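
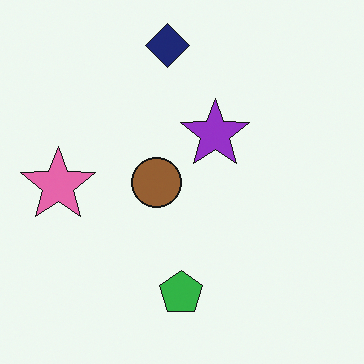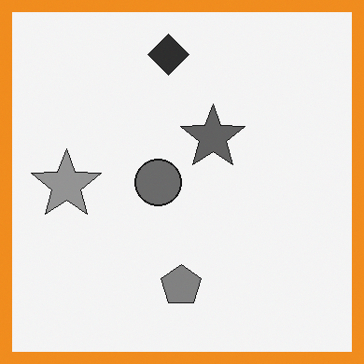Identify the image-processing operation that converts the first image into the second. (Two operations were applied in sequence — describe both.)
The image was converted to grayscale, then framed with a orange border.

All color is removed — every shape is now a shade of grey. A solid orange frame runs around the edge of the second image, with the content slightly shrunk inside it.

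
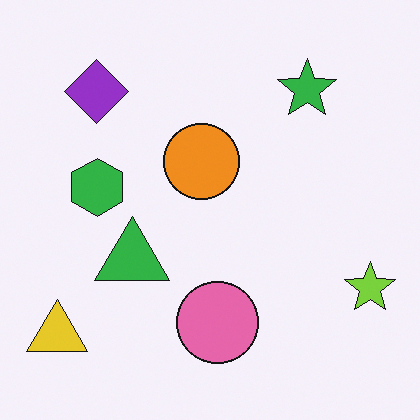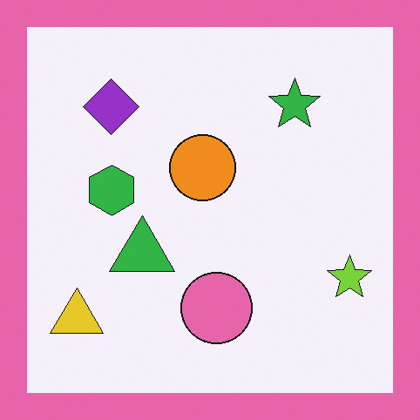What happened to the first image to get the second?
This is the original image framed with a pink border.

A solid pink frame runs around the edge of the second image, with the content slightly shrunk inside it.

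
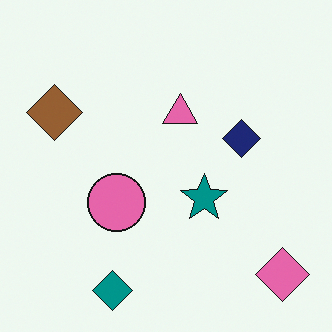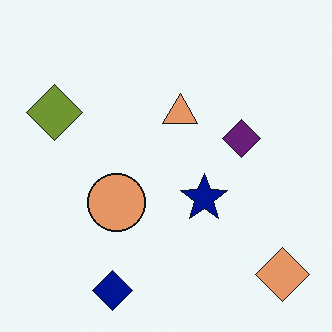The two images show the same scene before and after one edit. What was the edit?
It was hue-shifted by a small amount.

Every shape's color has rotated by the same amount around the hue wheel — a uniform hue shift.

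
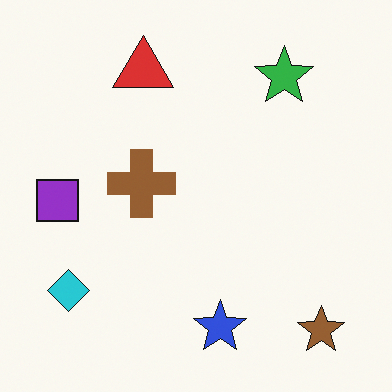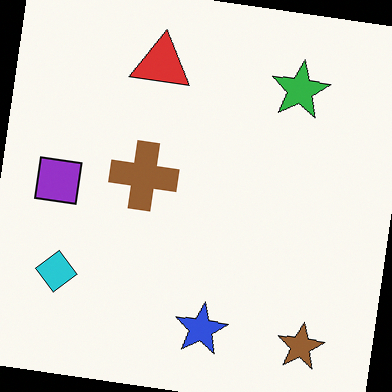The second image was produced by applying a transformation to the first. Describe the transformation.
Rotated clockwise by a slight angle.

Every shape is tilted by the same angle and the image corners show triangular fill wedges — a whole-image rotation by a non-right angle.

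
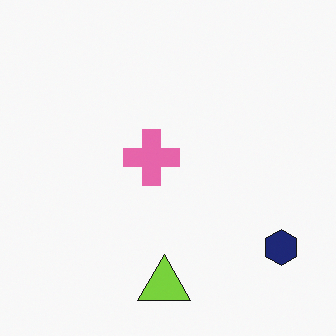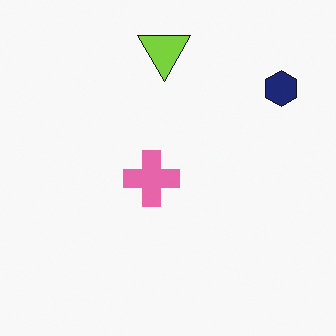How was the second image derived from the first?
The second image is the first flipped vertically (top ↔ bottom).

The lime triangle is in the bottom of the first image and the top of the second — shapes on opposite sides of the horizontal midline have swapped in a mirror flip.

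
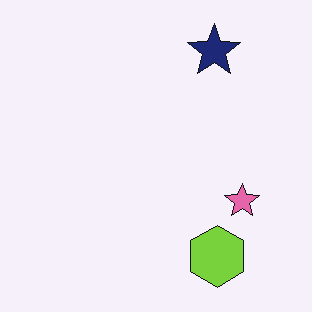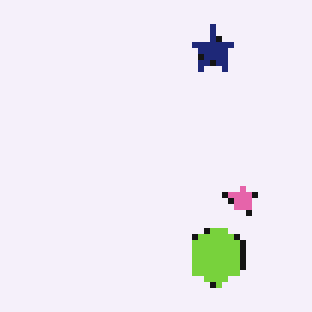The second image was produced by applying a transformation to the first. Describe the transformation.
The transformation is: pixelated into visible square blocks.

Shapes are reduced to large square blocks; fine edges and outlines are lost — a downscale-then-upscale (mosaic) effect.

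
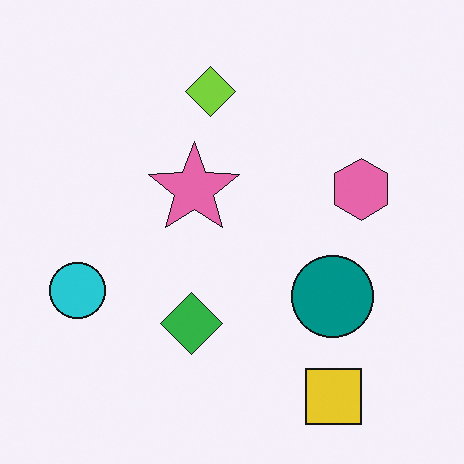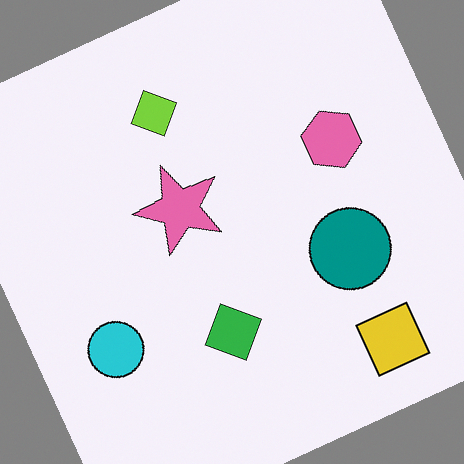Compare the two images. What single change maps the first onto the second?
The image was rotated counter-clockwise by a clearly visible amount.

Every shape is tilted by the same angle and the image corners show triangular fill wedges — a whole-image rotation by a non-right angle.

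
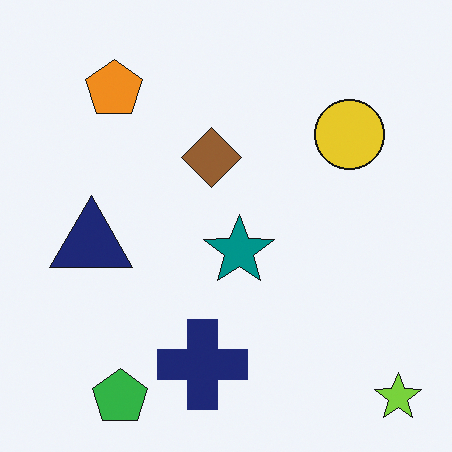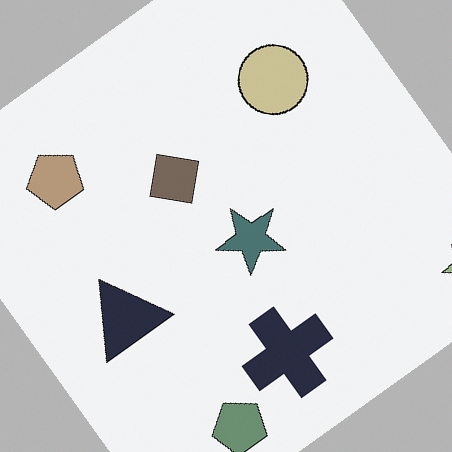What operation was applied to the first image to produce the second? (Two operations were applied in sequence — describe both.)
This is the original image rotated counter-clockwise by a large amount — several tens of degrees, then heavily desaturated.

Every shape is tilted by the same angle and the image corners show triangular fill wedges — a whole-image rotation by a non-right angle. All colors are more muted and greyish — a global saturation change.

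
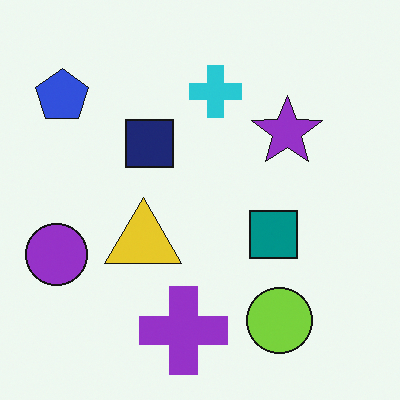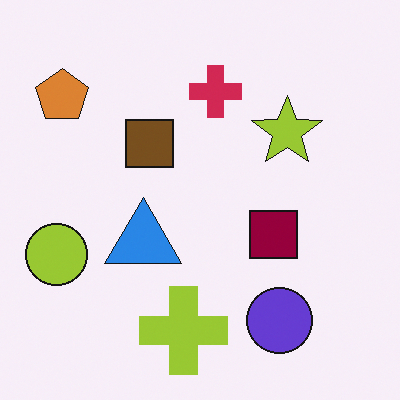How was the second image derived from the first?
The second image is the first hue-shifted by a large amount.

Every shape's color has rotated by the same amount around the hue wheel — a uniform hue shift.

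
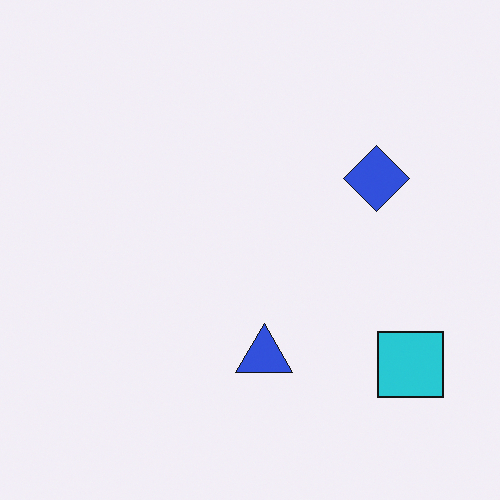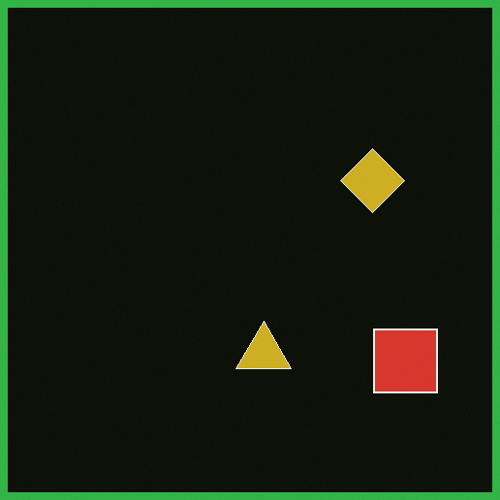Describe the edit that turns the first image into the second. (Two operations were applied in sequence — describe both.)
The transformation is: color-inverted (negative), then framed with a green border.

The light background has become dark and every shape's color is its complement — a photographic negative. A solid green frame runs around the edge of the second image, with the content slightly shrunk inside it.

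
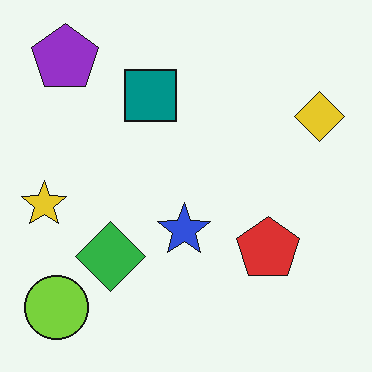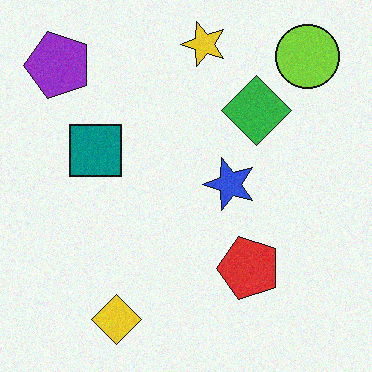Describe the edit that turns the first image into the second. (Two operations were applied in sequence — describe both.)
The second image is the first degraded with subtle gaussian noise, then transposed (reflected across the top-left ↔ bottom-right diagonal).

Random speckle covers the whole image, including the flat background. Shapes have swapped their row and column positions — what was in the top-right is now in the bottom-left — a diagonal reflection.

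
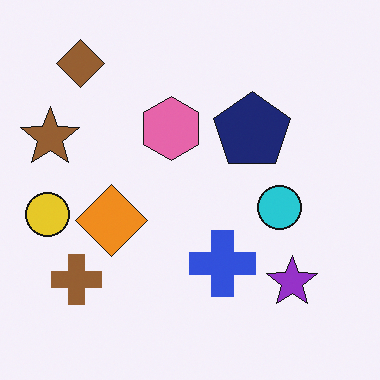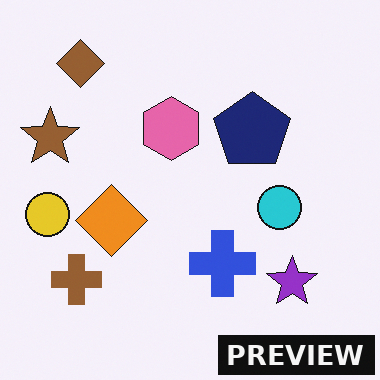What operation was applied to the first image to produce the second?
The second image is the first watermarked with the text "PREVIEW" in the lower-right corner.

A dark label reading "PREVIEW" appears in the lower-right corner.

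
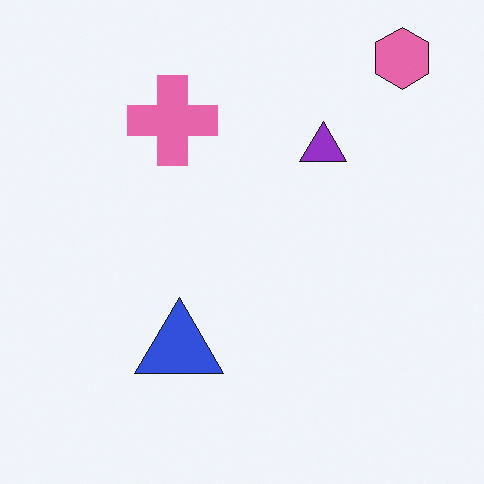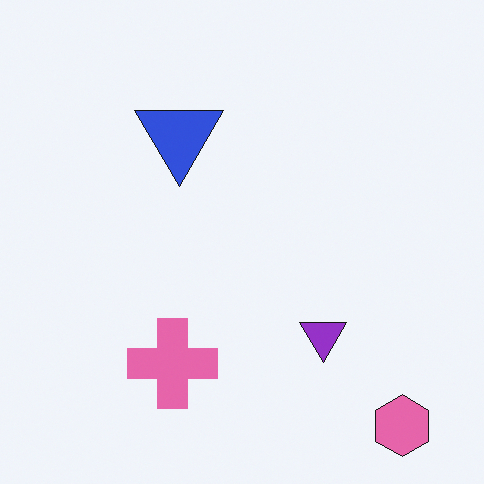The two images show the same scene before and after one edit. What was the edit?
Flipped vertically (top ↔ bottom).

The pink hexagon is in the top-right of the first image and the bottom-right of the second — shapes on opposite sides of the horizontal midline have swapped in a mirror flip.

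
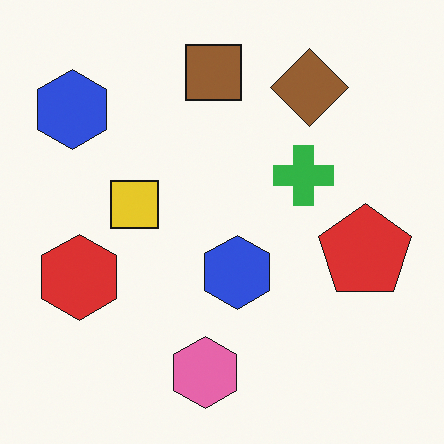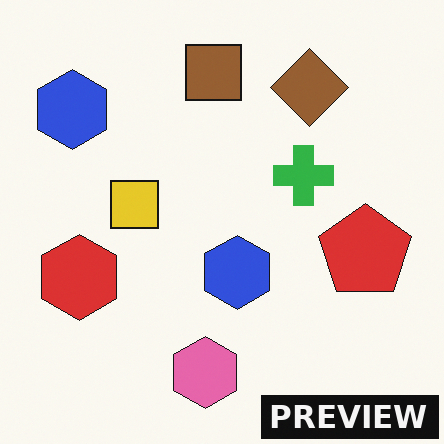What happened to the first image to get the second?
The second image is the first watermarked with the text "PREVIEW" in the lower-right corner.

A dark label reading "PREVIEW" appears in the lower-right corner.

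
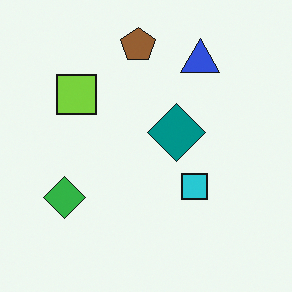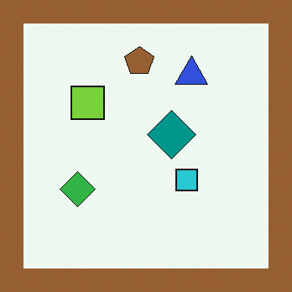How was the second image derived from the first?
This is the original image framed with a brown border.

A solid brown frame runs around the edge of the second image, with the content slightly shrunk inside it.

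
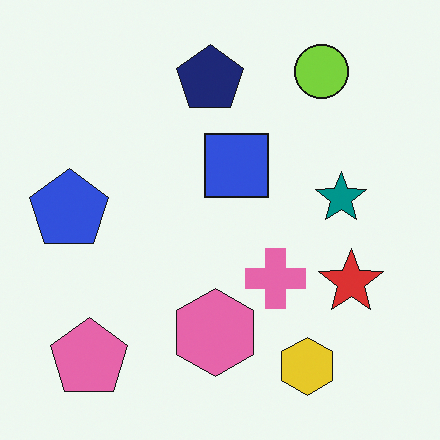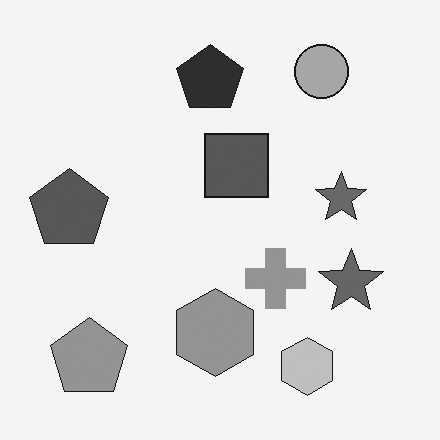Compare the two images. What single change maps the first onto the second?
Converted to grayscale.

All color is removed — every shape is now a shade of grey.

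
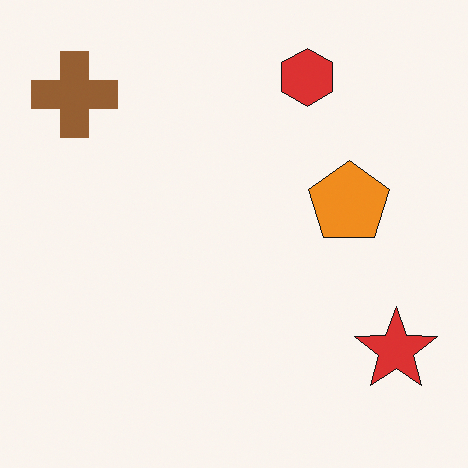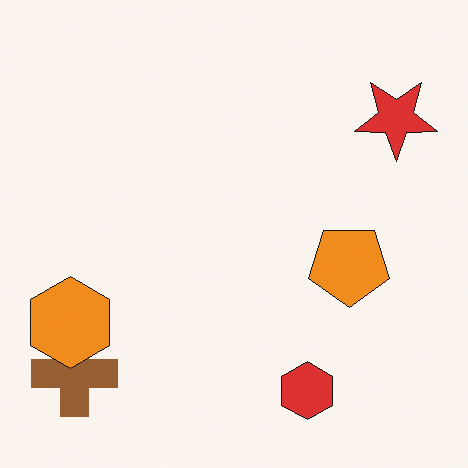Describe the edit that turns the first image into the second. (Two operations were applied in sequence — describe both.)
It was flipped vertically (top ↔ bottom), then overlaid with an additional orange hexagon.

The red hexagon is in the top of the first image and the bottom of the second — shapes on opposite sides of the horizontal midline have swapped in a mirror flip. An orange hexagon appears in the second image that is absent from the first.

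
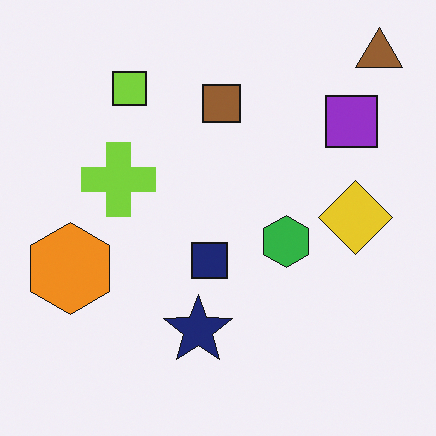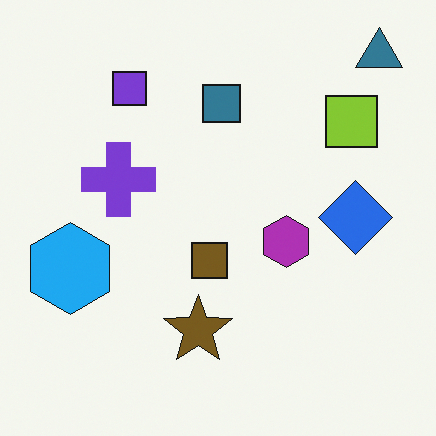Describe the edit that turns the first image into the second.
The transformation is: hue-shifted by a large amount.

Every shape's color has rotated by the same amount around the hue wheel — a uniform hue shift.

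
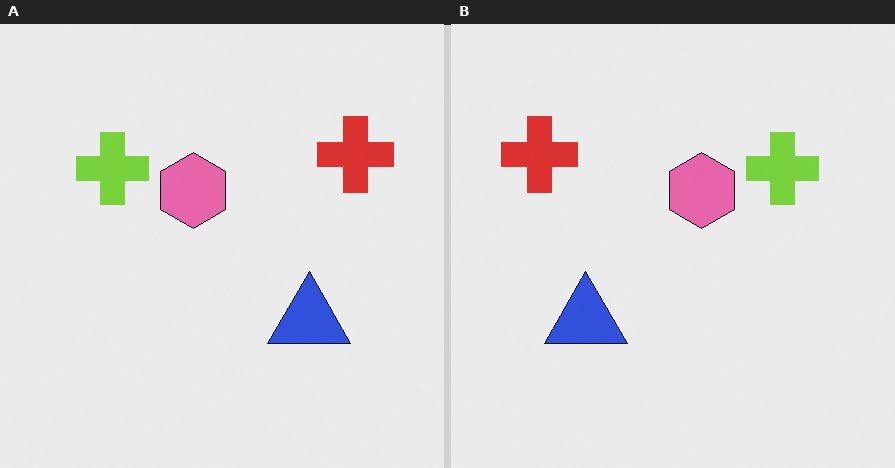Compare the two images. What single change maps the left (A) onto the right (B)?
It was flipped horizontally (left ↔ right).

The red cross is in the top-right of the left (A) image and the top-left of the right (B) — shapes on opposite sides of the vertical midline have swapped in a mirror flip.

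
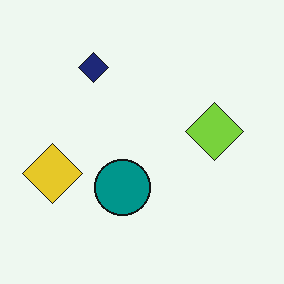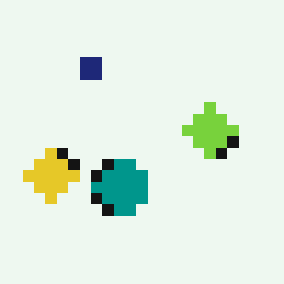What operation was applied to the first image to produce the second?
The image was coarsely pixelated.

Shapes are reduced to large square blocks; fine edges and outlines are lost — a downscale-then-upscale (mosaic) effect.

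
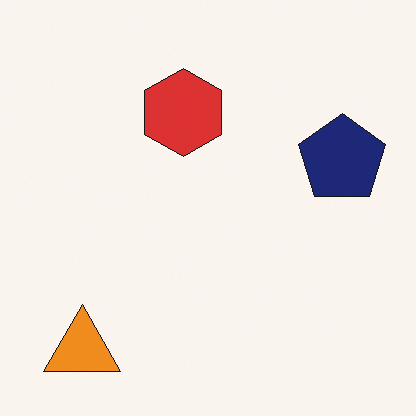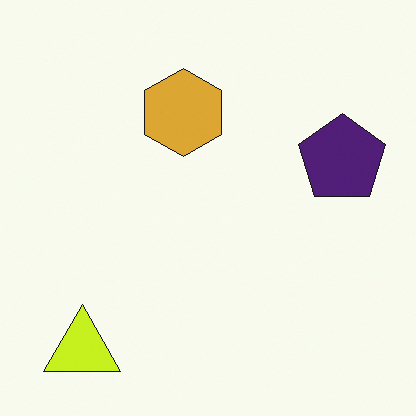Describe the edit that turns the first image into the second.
This is the original image hue-shifted by a small amount.

Every shape's color has rotated by the same amount around the hue wheel — a uniform hue shift.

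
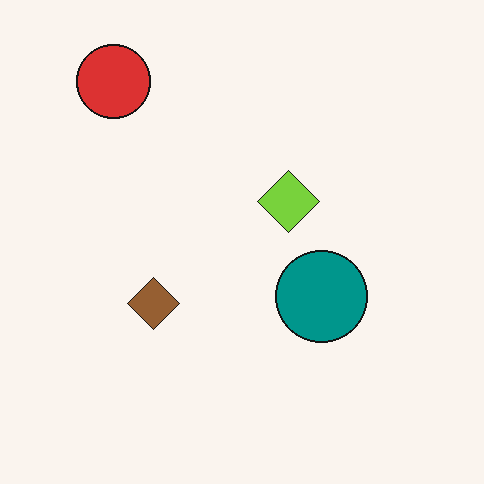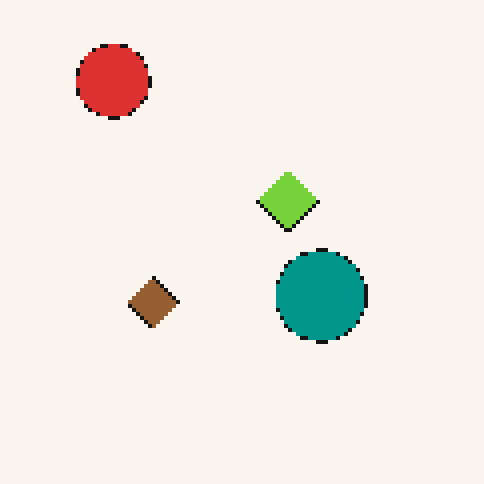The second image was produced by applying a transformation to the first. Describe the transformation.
Lightly pixelated (a mild mosaic effect).

Shapes are reduced to large square blocks; fine edges and outlines are lost — a downscale-then-upscale (mosaic) effect.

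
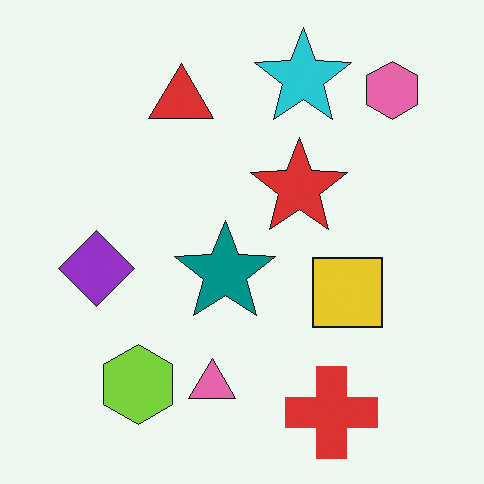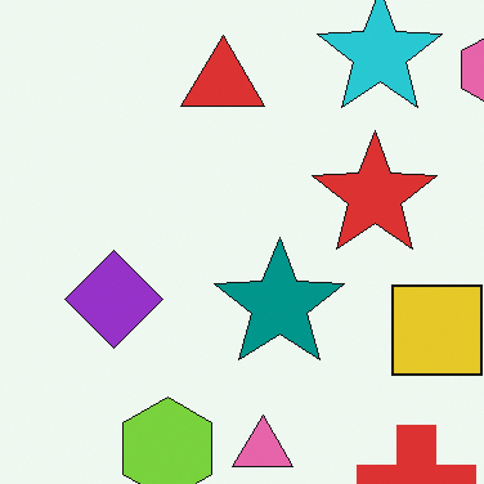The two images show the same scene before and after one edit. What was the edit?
This is the original image cropped slightly and scaled back up.

The visible shapes are larger and the field of view is narrower; shapes near the original edges may be partly or wholly outside the frame — a crop-and-rescale.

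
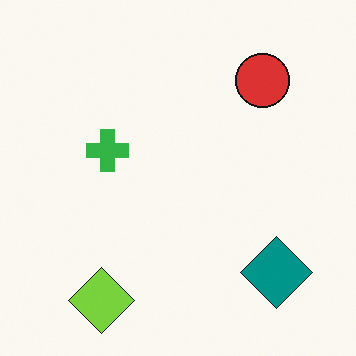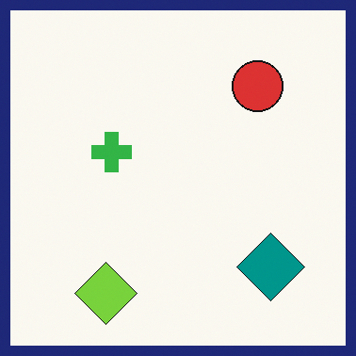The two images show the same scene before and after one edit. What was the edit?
The second image is the first framed with a navy border.

A solid navy frame runs around the edge of the second image, with the content slightly shrunk inside it.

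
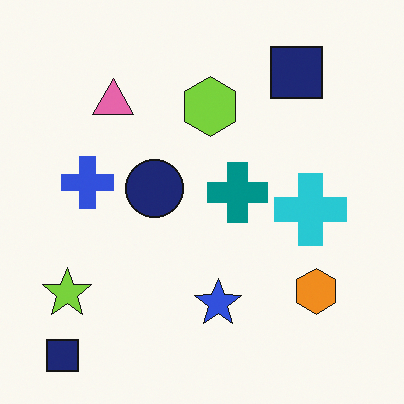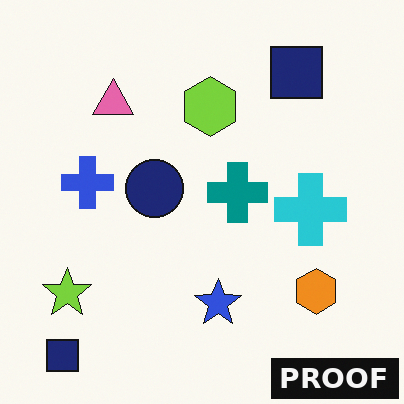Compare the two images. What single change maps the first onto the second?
Watermarked with the text "PROOF" in the lower-right corner.

A dark label reading "PROOF" appears in the lower-right corner.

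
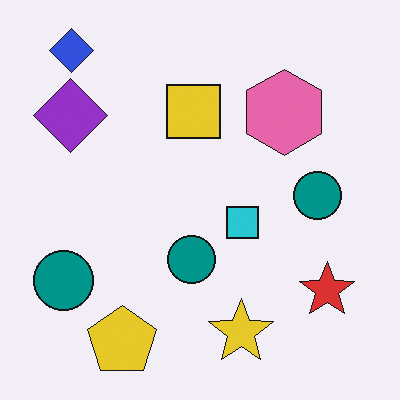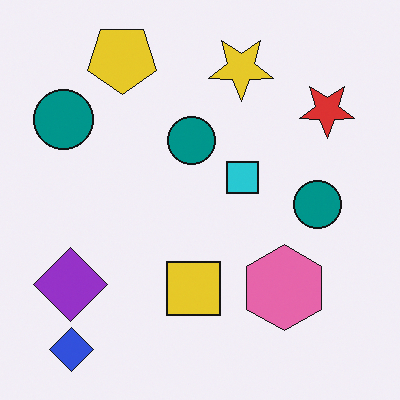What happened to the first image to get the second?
The image was flipped vertically (top ↔ bottom).

The blue diamond is in the top-left of the first image and the bottom-left of the second — shapes on opposite sides of the horizontal midline have swapped in a mirror flip.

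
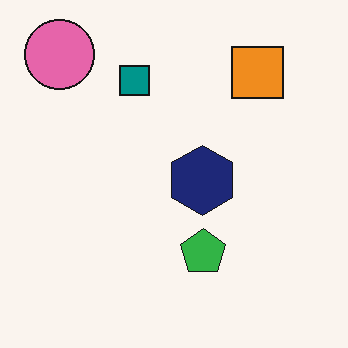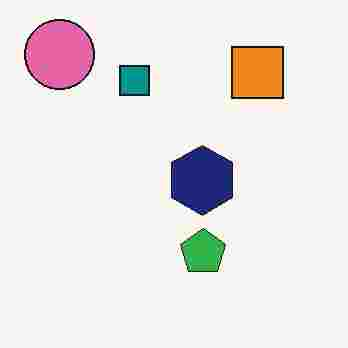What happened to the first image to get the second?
The second image is the first heavily JPEG-compressed with obvious blocking artifacts.

Blocky 8×8 compression artifacts appear around shape edges and the flat background shows ringing — characteristic JPEG degradation.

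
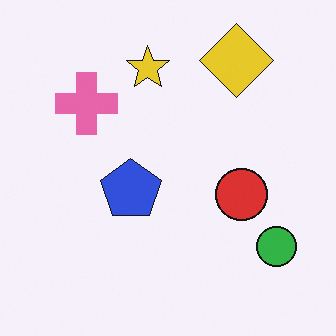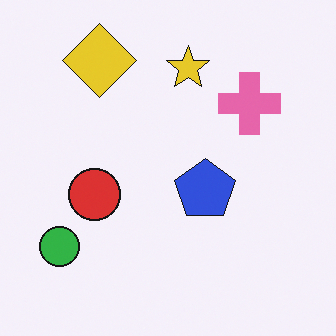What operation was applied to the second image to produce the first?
The transformation is: flipped horizontally (left ↔ right).

The green circle is in the bottom-left of the second image and the bottom-right of the first — shapes on opposite sides of the vertical midline have swapped in a mirror flip.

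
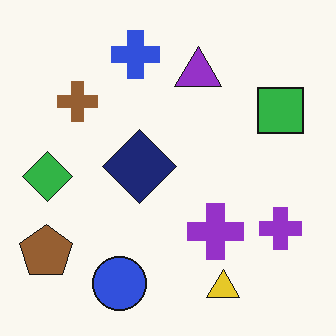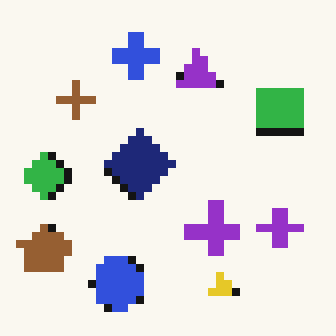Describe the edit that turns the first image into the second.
This is the original image moderately pixelated.

Shapes are reduced to large square blocks; fine edges and outlines are lost — a downscale-then-upscale (mosaic) effect.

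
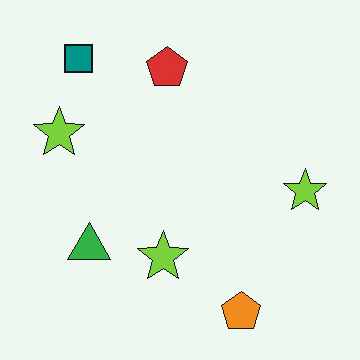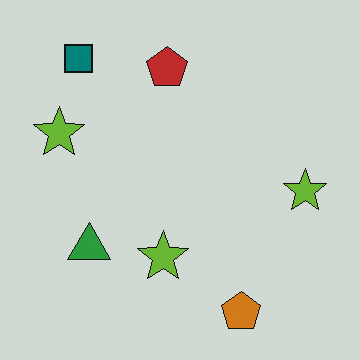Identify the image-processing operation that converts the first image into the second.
The transformation is: slightly darkened.

Every pixel — background and shapes alike — is uniformly darkened.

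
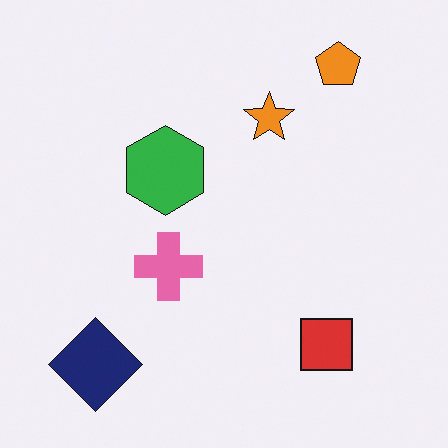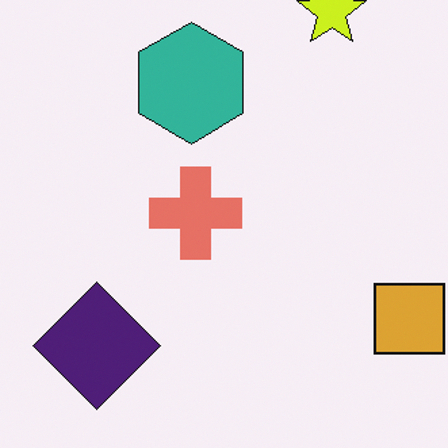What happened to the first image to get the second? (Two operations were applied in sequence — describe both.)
This is the original image hue-shifted by a small amount, then cropped to a modestly smaller region and rescaled.

Every shape's color has rotated by the same amount around the hue wheel — a uniform hue shift. The visible shapes are larger and the field of view is narrower; shapes near the original edges may be partly or wholly outside the frame — a crop-and-rescale.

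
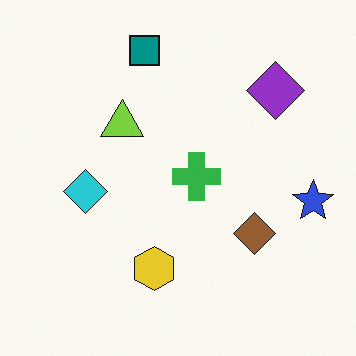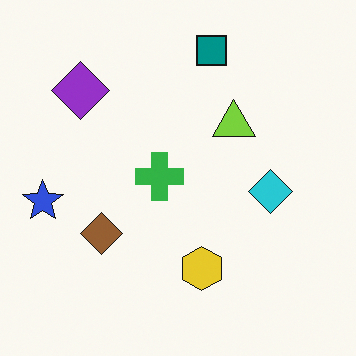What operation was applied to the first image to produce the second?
Flipped horizontally (left ↔ right).

The blue star is in the right of the first image and the left of the second — shapes on opposite sides of the vertical midline have swapped in a mirror flip.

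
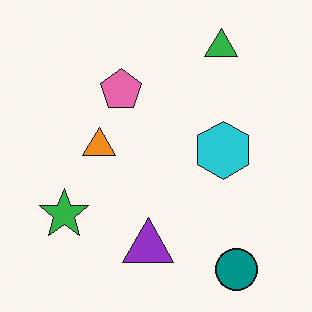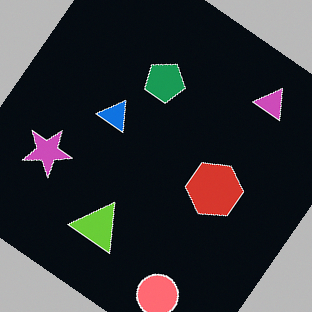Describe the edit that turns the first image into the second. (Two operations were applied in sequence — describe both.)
Rotated clockwise by a large amount — several tens of degrees, then color-inverted (negative).

Every shape is tilted by the same angle and the image corners show triangular fill wedges — a whole-image rotation by a non-right angle. The light background has become dark and every shape's color is its complement — a photographic negative.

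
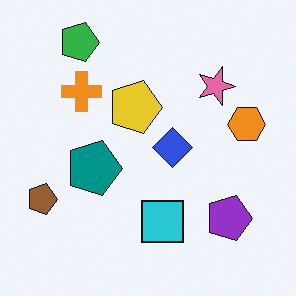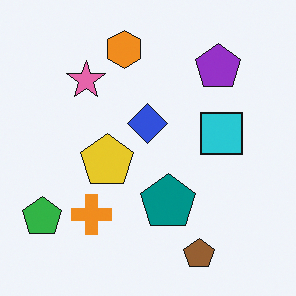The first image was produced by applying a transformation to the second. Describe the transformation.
The first image is the second rotated 90° clockwise.

The green pentagon sits in the bottom-left of the second image and the top-left of the first — consistent with a whole-image 90° clockwise rotation.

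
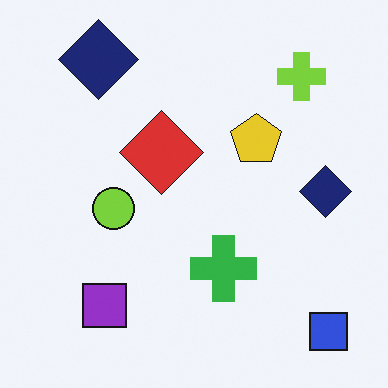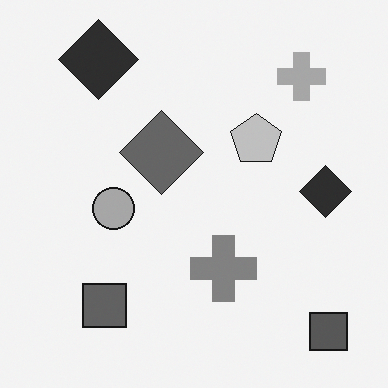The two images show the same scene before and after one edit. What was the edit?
It was converted to grayscale.

All color is removed — every shape is now a shade of grey.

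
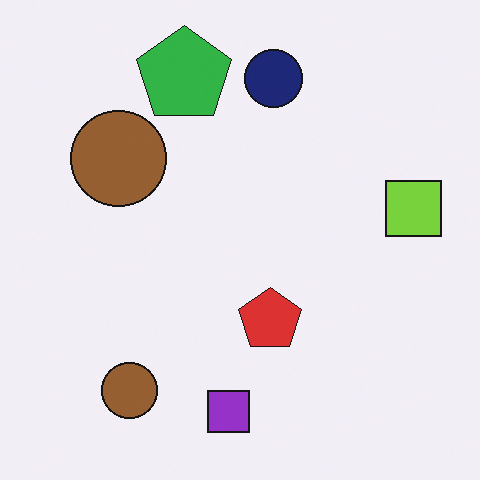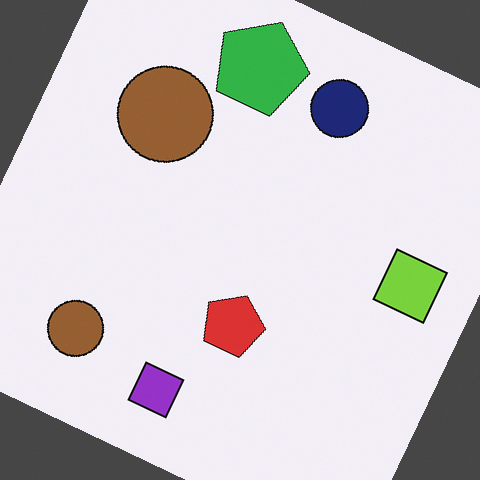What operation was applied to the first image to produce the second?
The image was rotated clockwise by a moderate amount.

Every shape is tilted by the same angle and the image corners show triangular fill wedges — a whole-image rotation by a non-right angle.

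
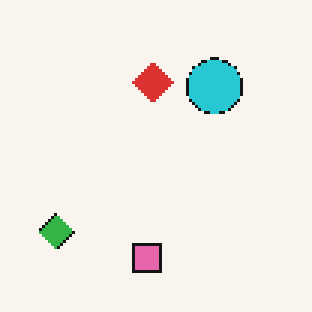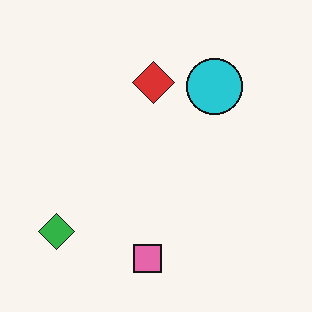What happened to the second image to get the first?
It was lightly pixelated (a mild mosaic effect).

Shapes are reduced to large square blocks; fine edges and outlines are lost — a downscale-then-upscale (mosaic) effect.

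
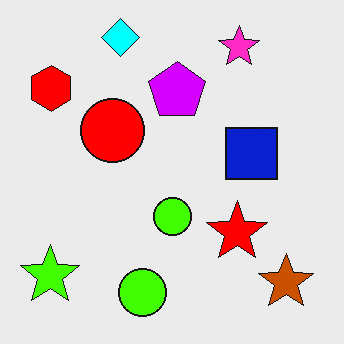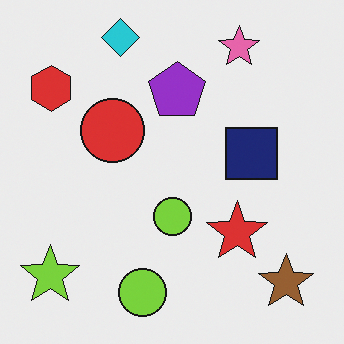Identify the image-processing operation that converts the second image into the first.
The image was made much more vivid (saturation change).

All colors are more vivid — a global saturation change.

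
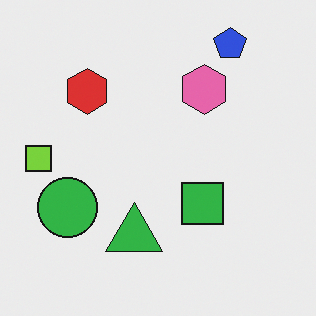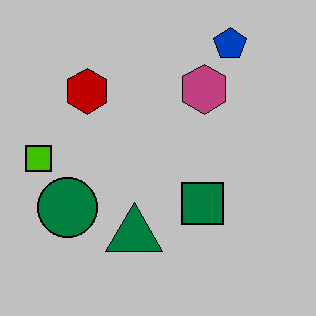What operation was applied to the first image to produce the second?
The transformation is: aggressively posterized.

Each flat color has snapped to a coarser quantized level — most visibly, the near-white background has dropped to a flat grey.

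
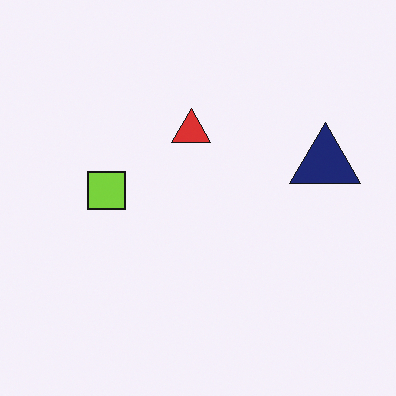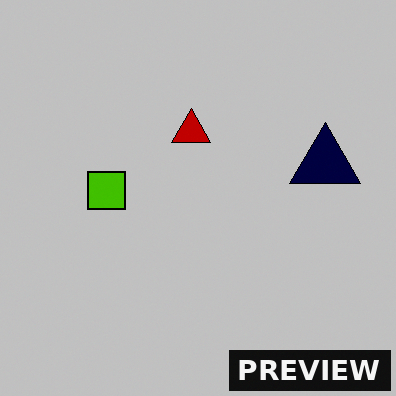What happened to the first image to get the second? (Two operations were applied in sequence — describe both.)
It was aggressively posterized, then watermarked with the text "PREVIEW" in the lower-right corner.

Each flat color has snapped to a coarser quantized level — most visibly, the near-white background has dropped to a flat grey. A dark label reading "PREVIEW" appears in the lower-right corner.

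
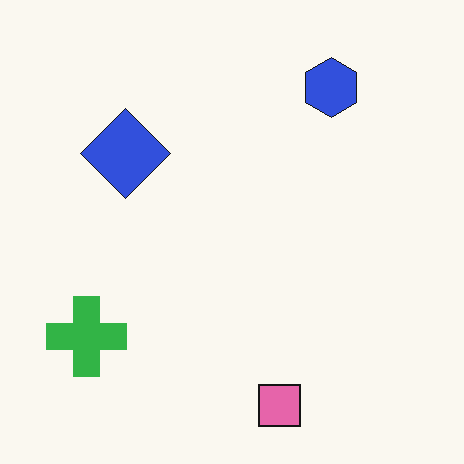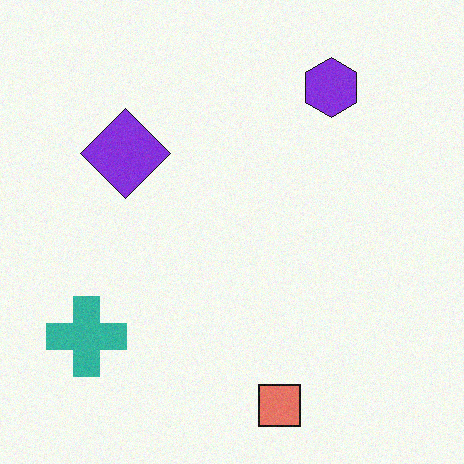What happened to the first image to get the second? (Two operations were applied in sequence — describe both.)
Hue-shifted slightly, then degraded with light additive noise.

Every shape's color has rotated by the same amount around the hue wheel — a uniform hue shift. Random speckle covers the whole image, including the flat background.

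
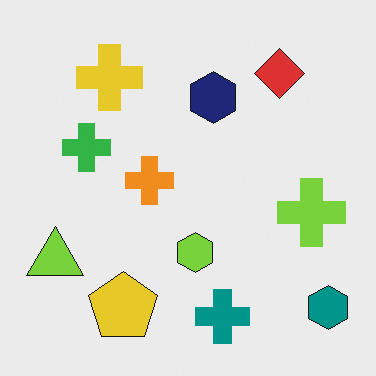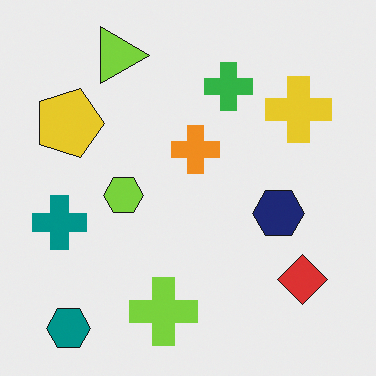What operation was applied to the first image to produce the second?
This is the original image rotated 90° clockwise.

The teal hexagon sits in the bottom-right of the first image and the bottom-left of the second — consistent with a whole-image 90° clockwise rotation.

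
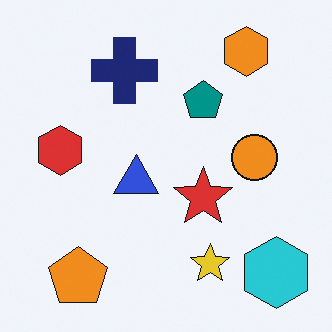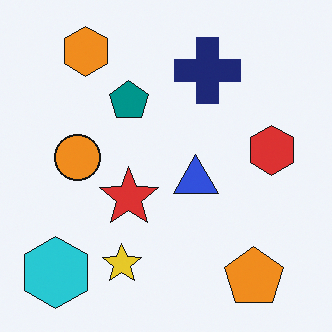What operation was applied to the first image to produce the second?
Flipped horizontally (left ↔ right).

The cyan hexagon is in the bottom-right of the first image and the bottom-left of the second — shapes on opposite sides of the vertical midline have swapped in a mirror flip.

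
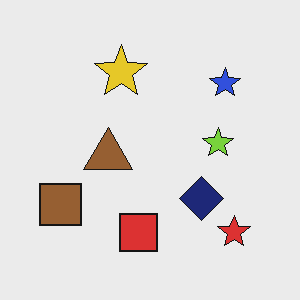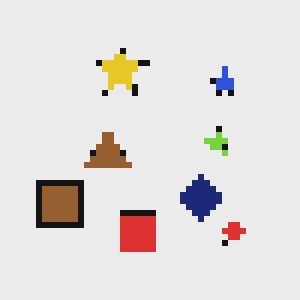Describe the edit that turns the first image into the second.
The transformation is: pixelated into visible square blocks.

Shapes are reduced to large square blocks; fine edges and outlines are lost — a downscale-then-upscale (mosaic) effect.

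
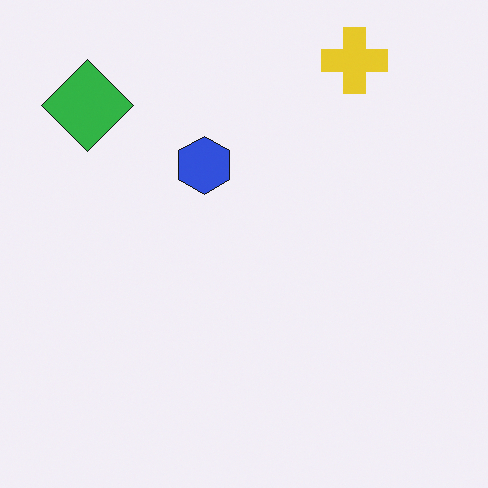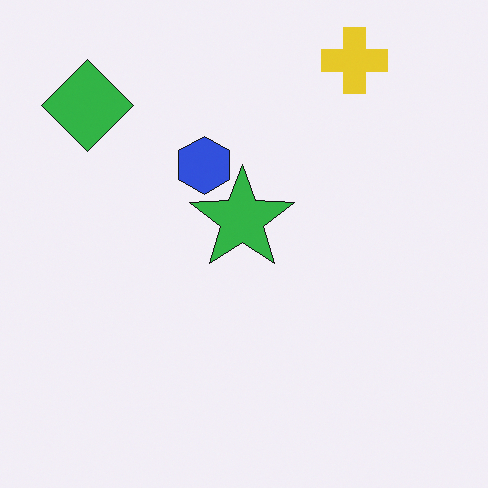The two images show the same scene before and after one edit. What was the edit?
It was overlaid with an additional green star.

A green star appears in the second image that is absent from the first.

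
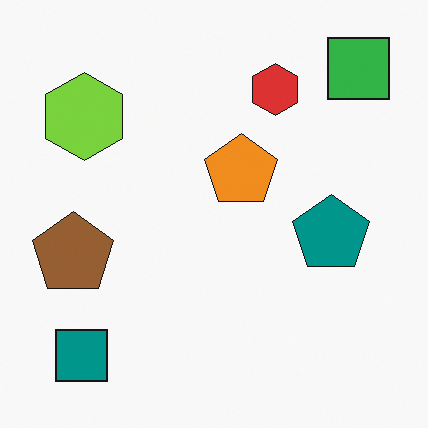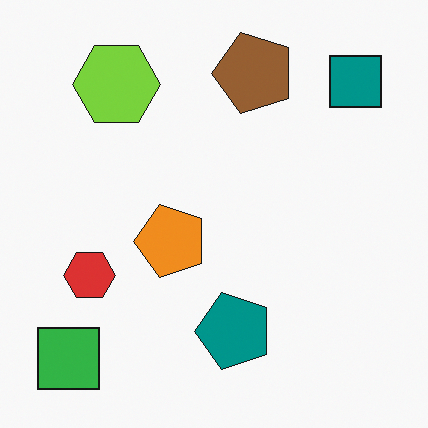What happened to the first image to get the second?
This is the original image transposed (reflected across the top-left ↔ bottom-right diagonal).

Shapes have swapped their row and column positions — what was in the top-right is now in the bottom-left — a diagonal reflection.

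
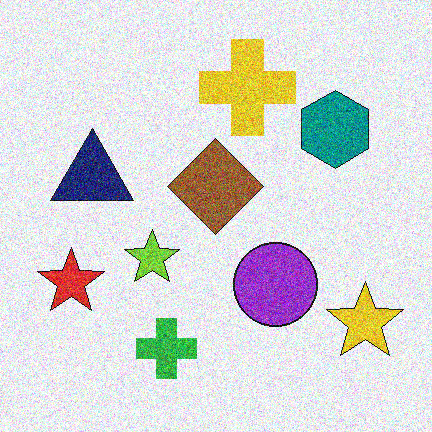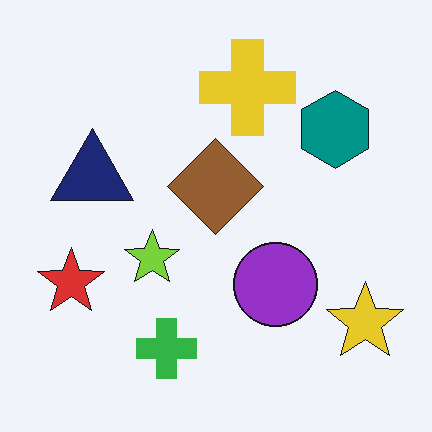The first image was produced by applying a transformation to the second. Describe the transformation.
Degraded with a thick layer of grain.

Random speckle covers the whole image, including the flat background.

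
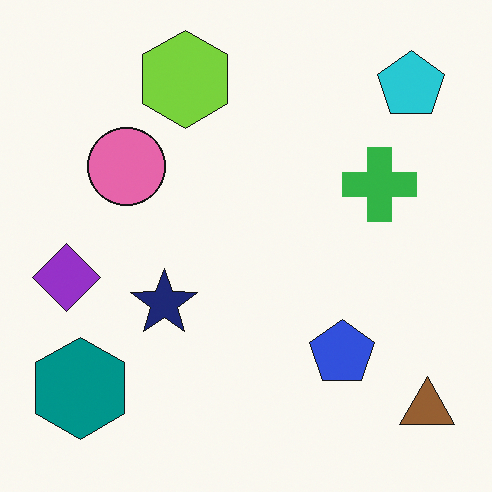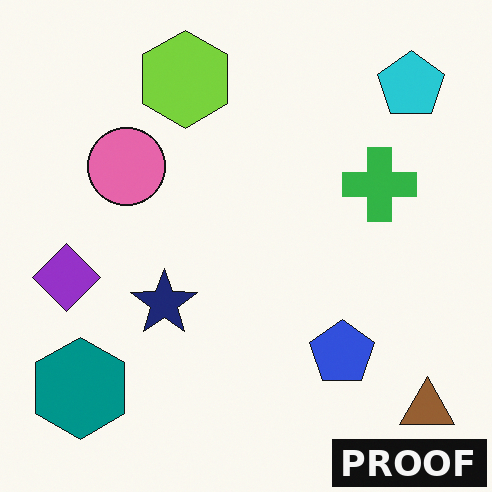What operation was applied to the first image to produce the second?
It was watermarked with the text "PROOF" in the lower-right corner.

A dark label reading "PROOF" appears in the lower-right corner.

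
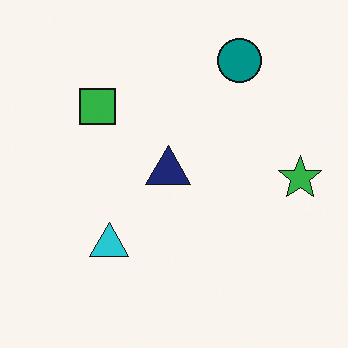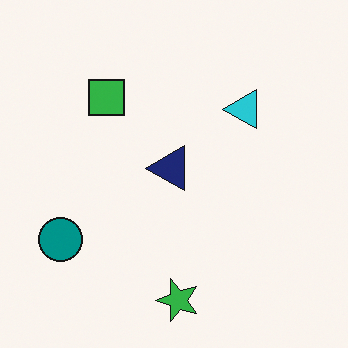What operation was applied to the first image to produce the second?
The image was transposed (reflected across the top-left ↔ bottom-right diagonal).

Shapes have swapped their row and column positions — what was in the top-right is now in the bottom-left — a diagonal reflection.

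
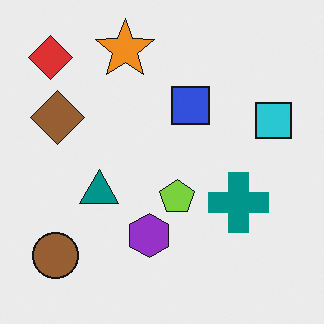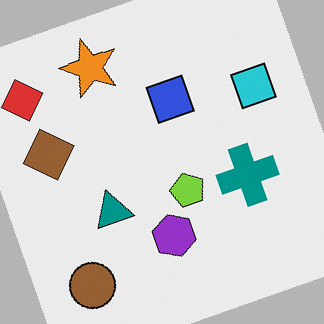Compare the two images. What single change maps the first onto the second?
This is the original image rotated counter-clockwise by a clearly visible amount.

Every shape is tilted by the same angle and the image corners show triangular fill wedges — a whole-image rotation by a non-right angle.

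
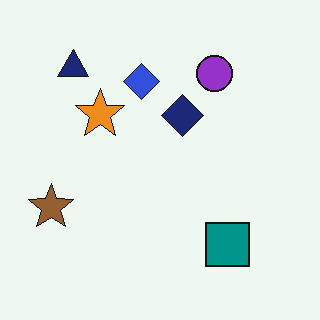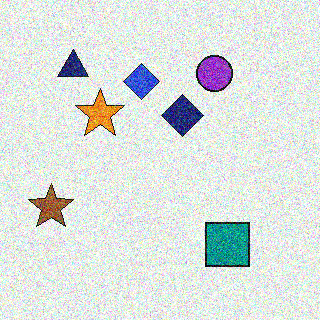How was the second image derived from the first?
The image was degraded with heavy additive noise.

Random speckle covers the whole image, including the flat background.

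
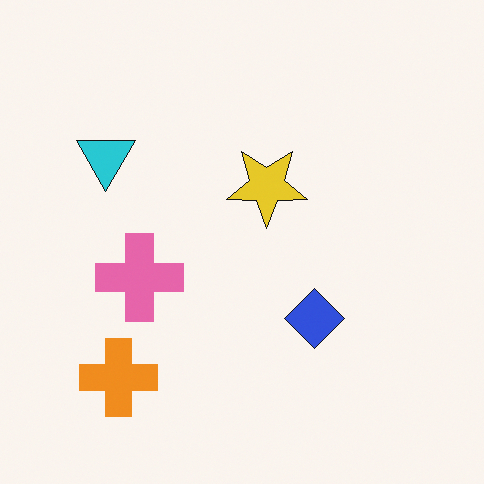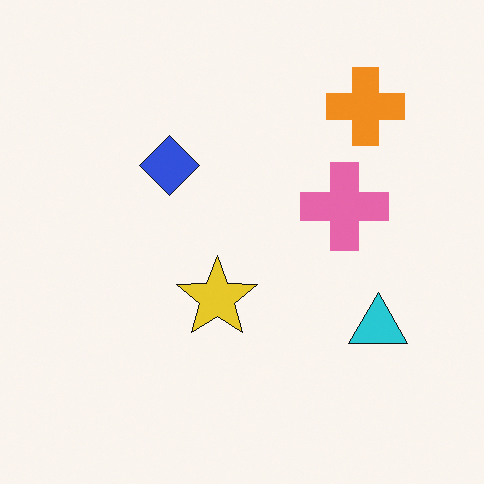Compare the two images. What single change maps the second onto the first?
It was rotated 180°.

The orange cross sits in the top-right of the second image and the bottom-left of the first — consistent with a whole-image 180° rotation.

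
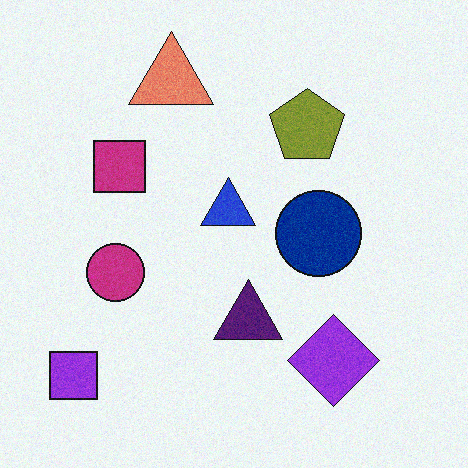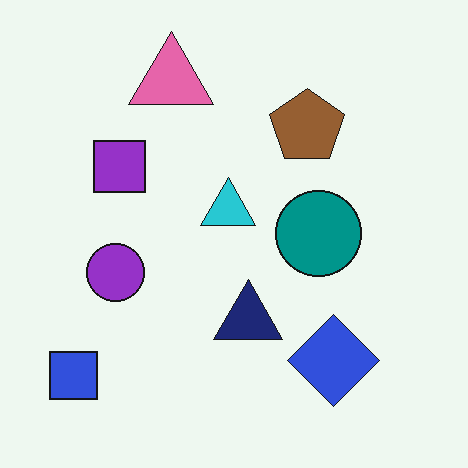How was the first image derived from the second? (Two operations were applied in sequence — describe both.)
It was degraded with a light layer of grain, then hue-shifted by a small amount.

Random speckle covers the whole image, including the flat background. Every shape's color has rotated by the same amount around the hue wheel — a uniform hue shift.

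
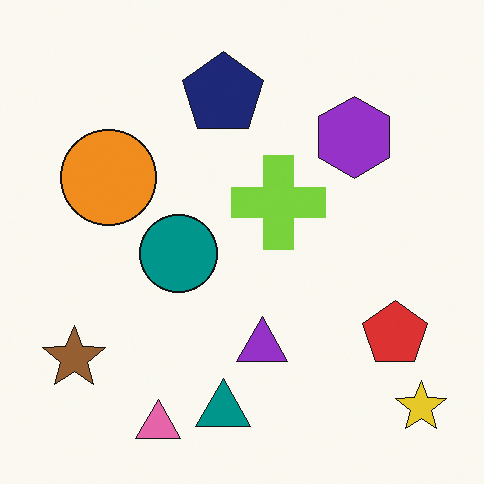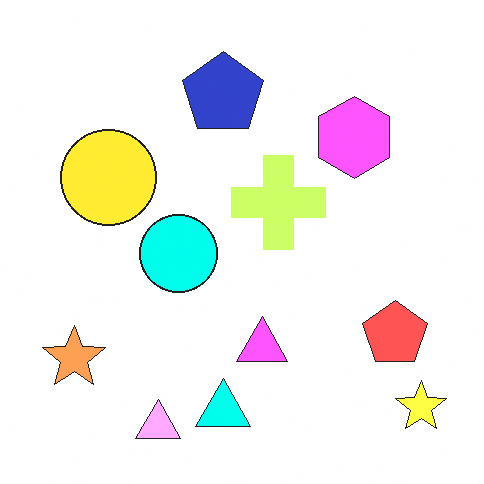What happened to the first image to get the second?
This is the original image brightened a lot.

Every pixel — background and shapes alike — is uniformly brightened.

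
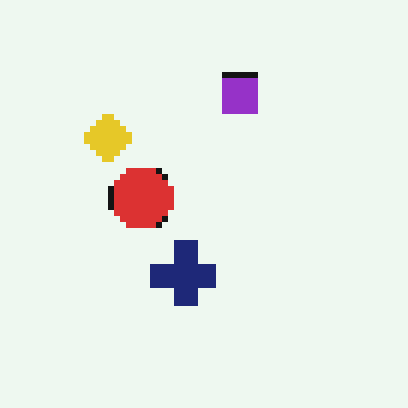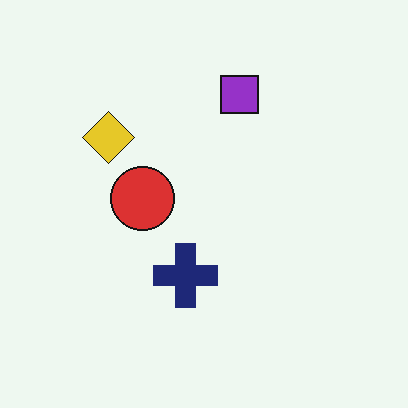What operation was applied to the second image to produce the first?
The first image is the second moderately pixelated.

Shapes are reduced to large square blocks; fine edges and outlines are lost — a downscale-then-upscale (mosaic) effect.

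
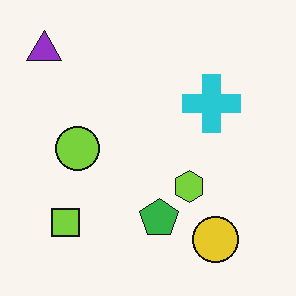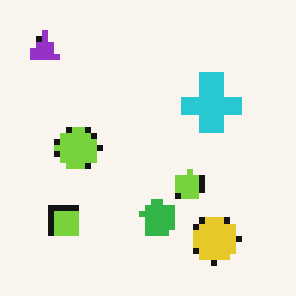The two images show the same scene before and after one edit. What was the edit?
This is the original image pixelated into visible square blocks.

Shapes are reduced to large square blocks; fine edges and outlines are lost — a downscale-then-upscale (mosaic) effect.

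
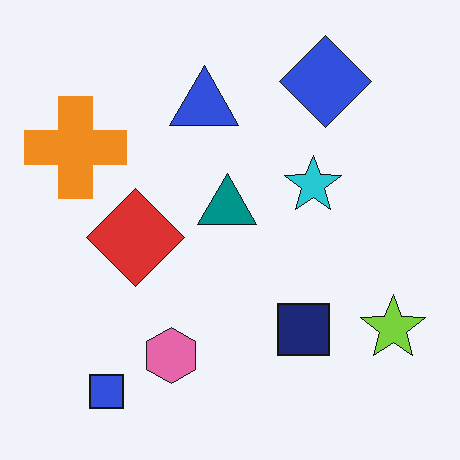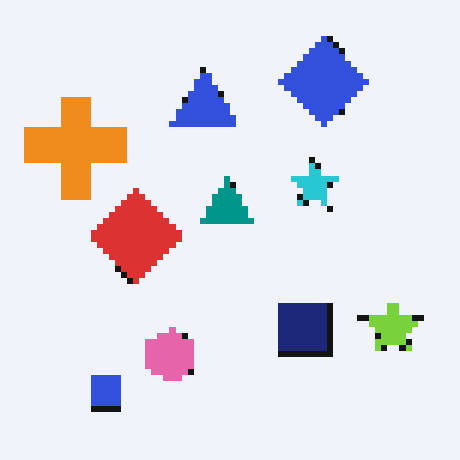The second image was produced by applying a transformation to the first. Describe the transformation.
This is the original image pixelated into visible square blocks.

Shapes are reduced to large square blocks; fine edges and outlines are lost — a downscale-then-upscale (mosaic) effect.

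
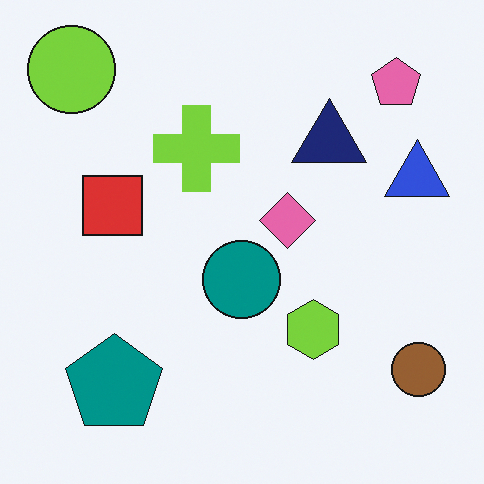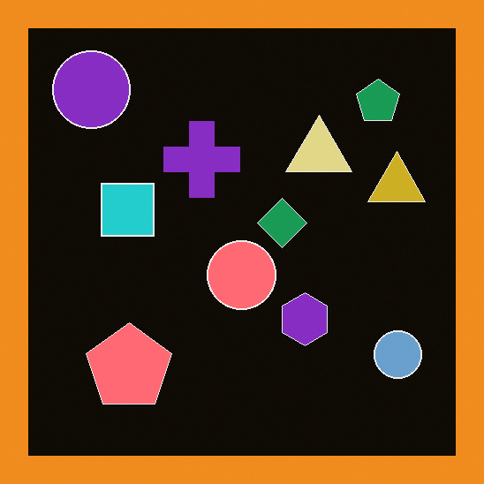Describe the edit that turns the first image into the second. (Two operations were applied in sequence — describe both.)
The second image is the first color-inverted (negative), then framed with a orange border.

The light background has become dark and every shape's color is its complement — a photographic negative. A solid orange frame runs around the edge of the second image, with the content slightly shrunk inside it.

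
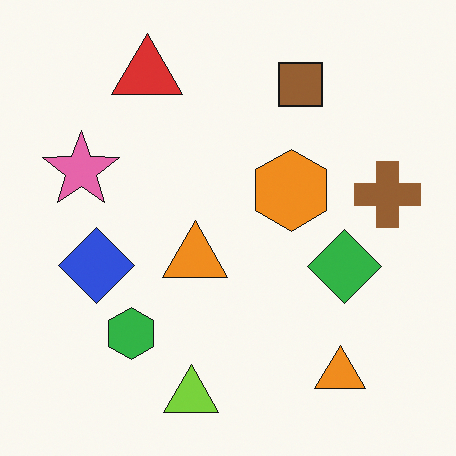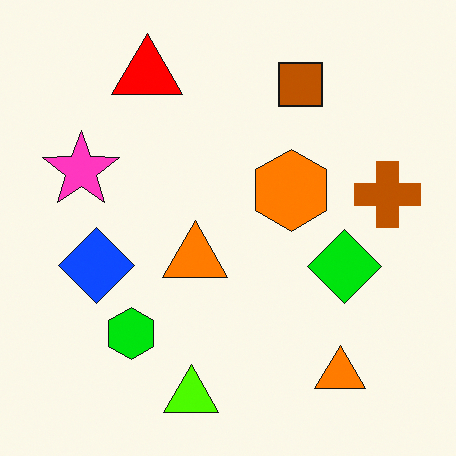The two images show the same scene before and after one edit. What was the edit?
It was made much more vivid (saturation change).

All colors are more vivid — a global saturation change.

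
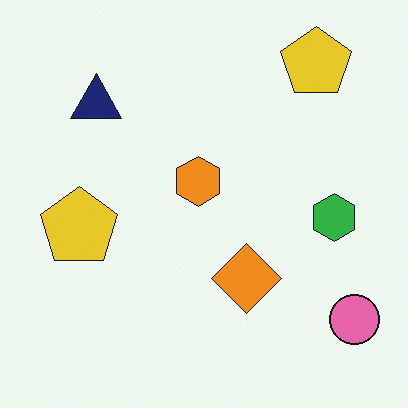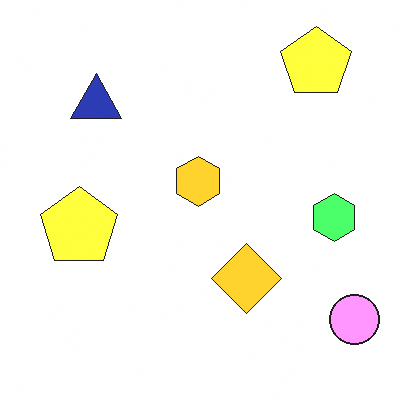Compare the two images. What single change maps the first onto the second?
This is the original image substantially brightened.

Every pixel — background and shapes alike — is uniformly brightened.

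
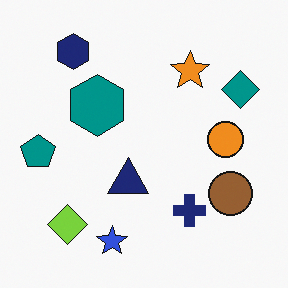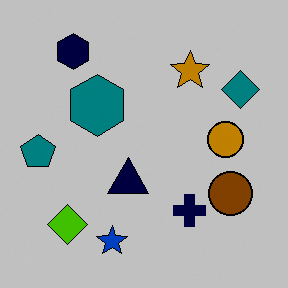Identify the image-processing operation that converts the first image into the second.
The image was aggressively posterized.

Each flat color has snapped to a coarser quantized level — most visibly, the near-white background has dropped to a flat grey.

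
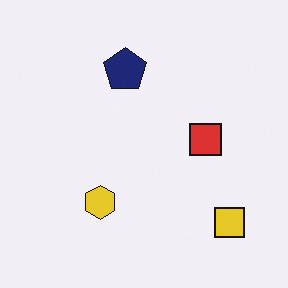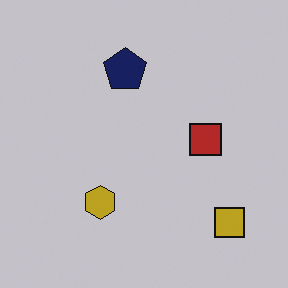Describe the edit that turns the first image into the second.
The transformation is: darkened a little.

Every pixel — background and shapes alike — is uniformly darkened.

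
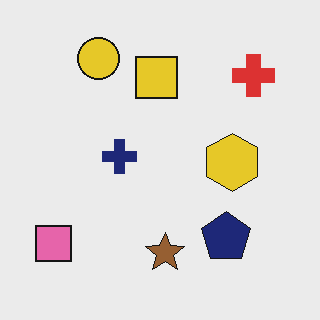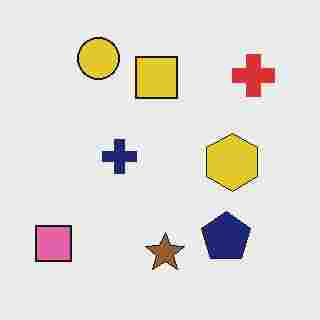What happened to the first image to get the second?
It was heavily JPEG-compressed with obvious blocking artifacts.

Blocky 8×8 compression artifacts appear around shape edges and the flat background shows ringing — characteristic JPEG degradation.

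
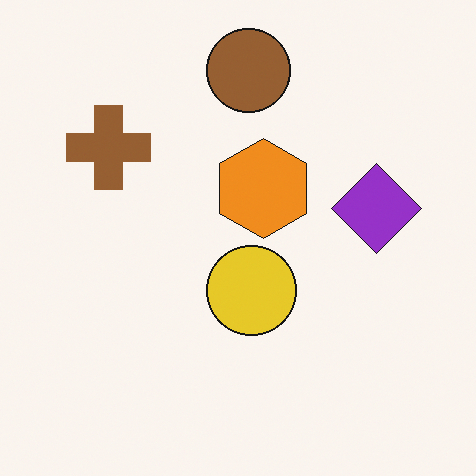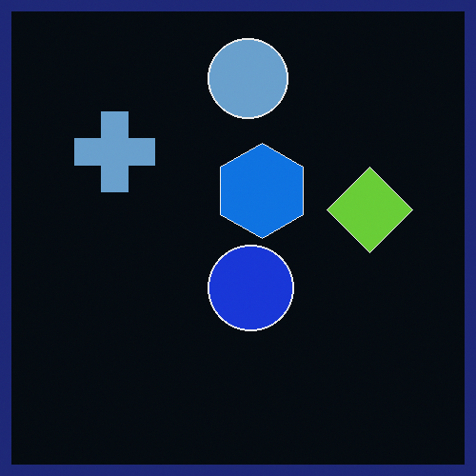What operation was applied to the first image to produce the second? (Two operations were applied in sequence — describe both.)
Color-inverted (negative), then framed with a navy border.

The light background has become dark and every shape's color is its complement — a photographic negative. A solid navy frame runs around the edge of the second image, with the content slightly shrunk inside it.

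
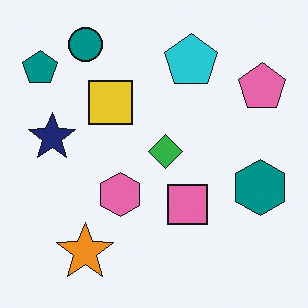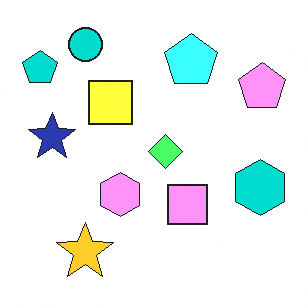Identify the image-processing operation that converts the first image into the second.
The transformation is: substantially brightened.

Every pixel — background and shapes alike — is uniformly brightened.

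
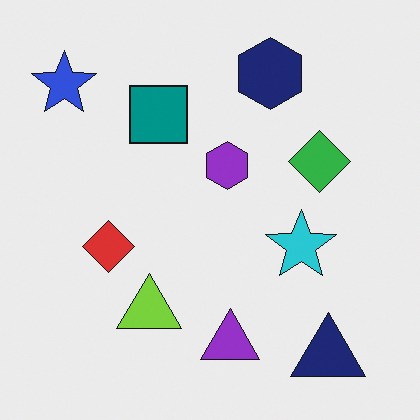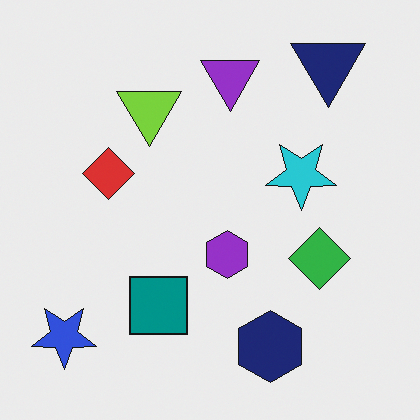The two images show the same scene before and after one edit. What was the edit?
It was flipped vertically (top ↔ bottom).

The navy triangle is in the bottom-right of the first image and the top-right of the second — shapes on opposite sides of the horizontal midline have swapped in a mirror flip.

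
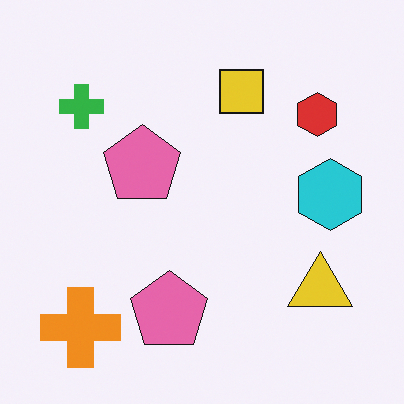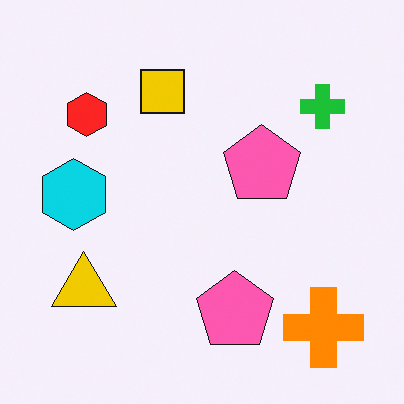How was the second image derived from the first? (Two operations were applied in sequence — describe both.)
The image was flipped horizontally (left ↔ right), then slightly oversaturated.

The cyan hexagon is in the right of the first image and the left of the second — shapes on opposite sides of the vertical midline have swapped in a mirror flip. All colors are more vivid — a global saturation change.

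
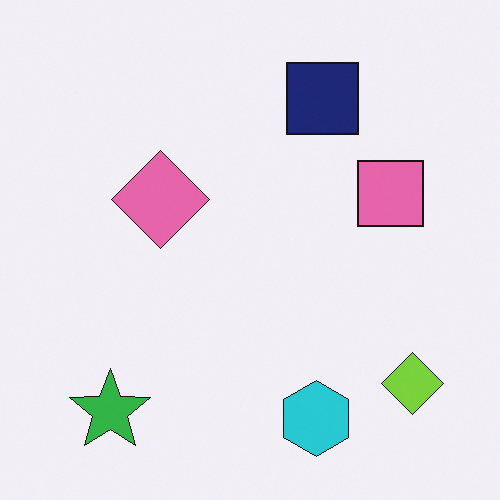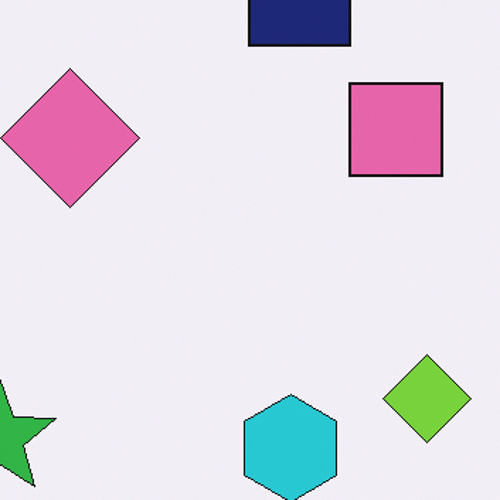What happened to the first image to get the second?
It was cropped slightly and scaled back up.

The visible shapes are larger and the field of view is narrower; shapes near the original edges may be partly or wholly outside the frame — a crop-and-rescale.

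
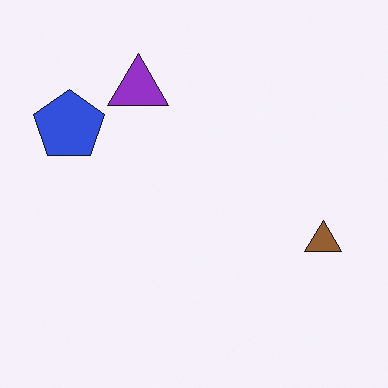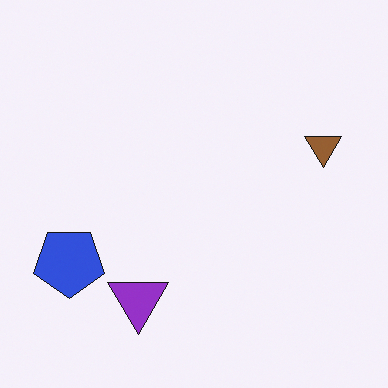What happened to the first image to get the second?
The second image is the first flipped vertically (top ↔ bottom).

The purple triangle is in the top of the first image and the bottom of the second — shapes on opposite sides of the horizontal midline have swapped in a mirror flip.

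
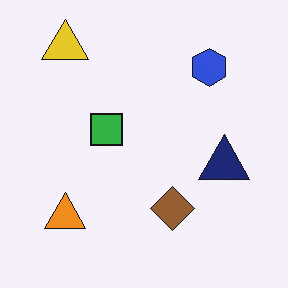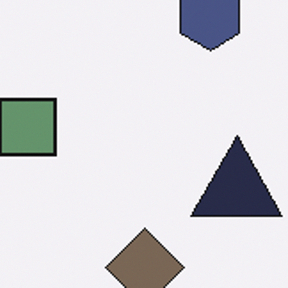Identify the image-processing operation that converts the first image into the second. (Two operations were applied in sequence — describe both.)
The image was heavily desaturated, then cropped tightly and scaled back up.

All colors are more muted and greyish — a global saturation change. The visible shapes are larger and the field of view is narrower; shapes near the original edges may be partly or wholly outside the frame — a crop-and-rescale.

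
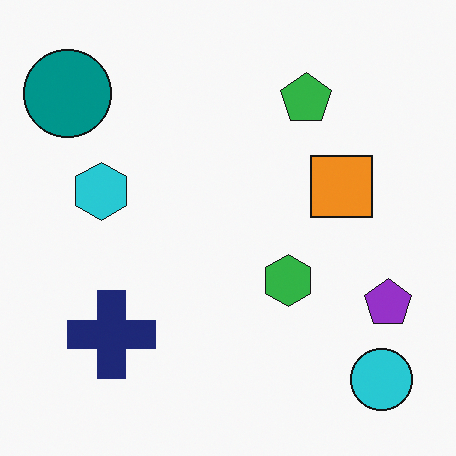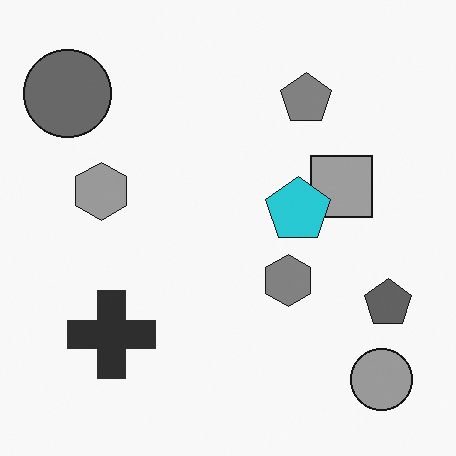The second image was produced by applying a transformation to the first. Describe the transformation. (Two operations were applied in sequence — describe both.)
The transformation is: converted to grayscale, then overlaid with an additional cyan pentagon.

All color is removed — every shape is now a shade of grey. A cyan pentagon appears in the second image that is absent from the first.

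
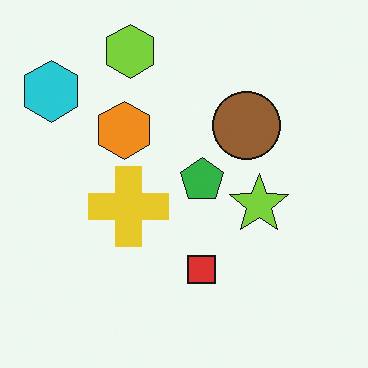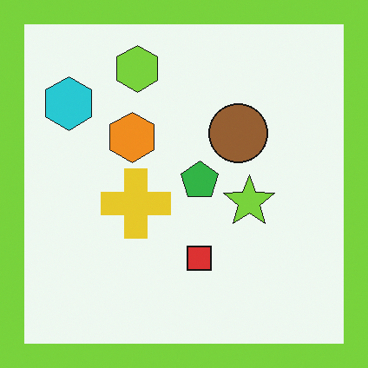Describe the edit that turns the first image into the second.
The transformation is: framed with a lime border.

A solid lime frame runs around the edge of the second image, with the content slightly shrunk inside it.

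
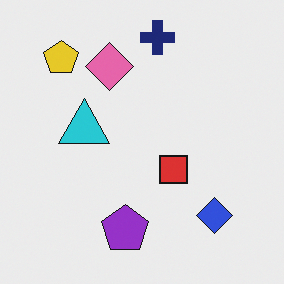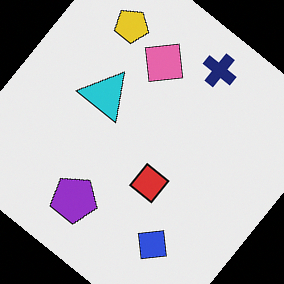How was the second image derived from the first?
It was rotated clockwise by a large amount — several tens of degrees.

Every shape is tilted by the same angle and the image corners show triangular fill wedges — a whole-image rotation by a non-right angle.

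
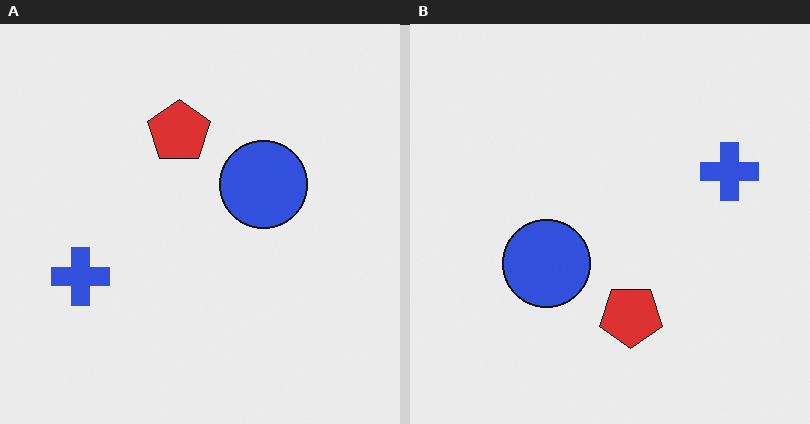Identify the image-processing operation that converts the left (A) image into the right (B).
Rotated 180°.

The blue cross sits in the left of the left (A) image and the right of the right (B) — consistent with a whole-image 180° rotation.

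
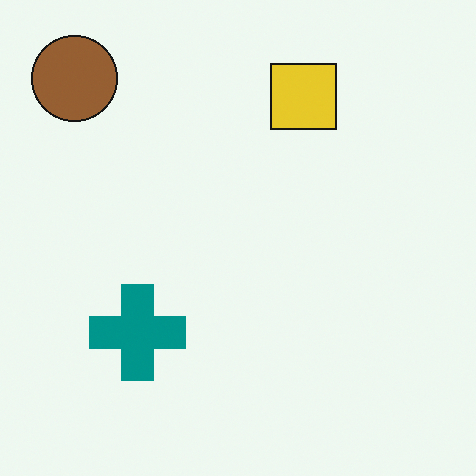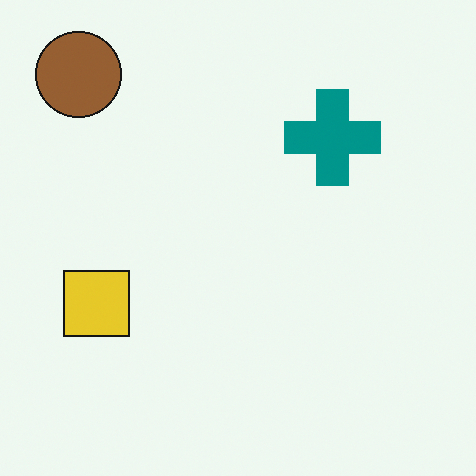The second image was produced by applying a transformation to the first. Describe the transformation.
Transposed (reflected across the top-left ↔ bottom-right diagonal).

Shapes have swapped their row and column positions — what was in the top-right is now in the bottom-left — a diagonal reflection.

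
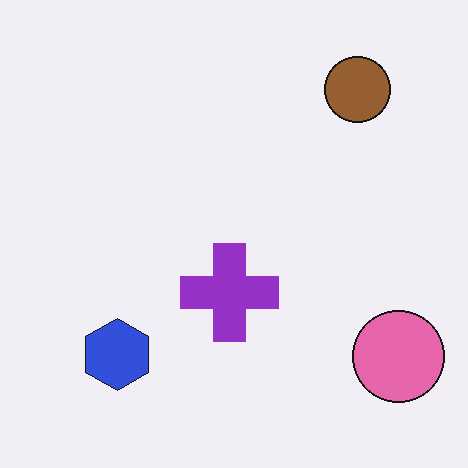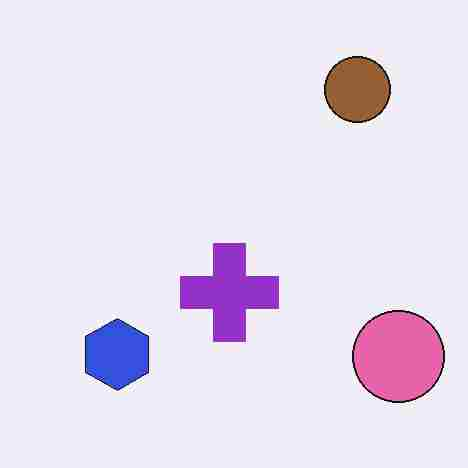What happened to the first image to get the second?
Heavily JPEG-compressed with obvious blocking artifacts.

Blocky 8×8 compression artifacts appear around shape edges and the flat background shows ringing — characteristic JPEG degradation.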